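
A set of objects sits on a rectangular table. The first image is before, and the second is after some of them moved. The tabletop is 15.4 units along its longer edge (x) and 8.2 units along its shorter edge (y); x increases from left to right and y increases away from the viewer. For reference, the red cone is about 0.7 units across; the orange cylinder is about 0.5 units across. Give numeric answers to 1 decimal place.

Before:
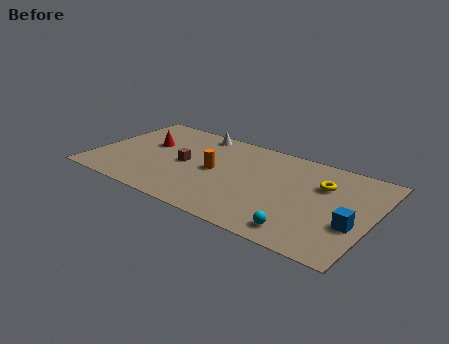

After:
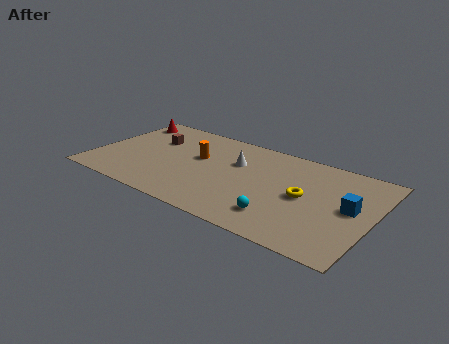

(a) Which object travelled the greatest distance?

the white cone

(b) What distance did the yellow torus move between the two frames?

1.7

From (12.5, 5.6) to (11.7, 4.1), the yellow torus covered √(0.8² + 1.5²) ≈ 1.7 units.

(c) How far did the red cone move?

2.5

From (2.7, 5.0) to (1.0, 6.8), the red cone covered √(1.7² + 1.8²) ≈ 2.5 units.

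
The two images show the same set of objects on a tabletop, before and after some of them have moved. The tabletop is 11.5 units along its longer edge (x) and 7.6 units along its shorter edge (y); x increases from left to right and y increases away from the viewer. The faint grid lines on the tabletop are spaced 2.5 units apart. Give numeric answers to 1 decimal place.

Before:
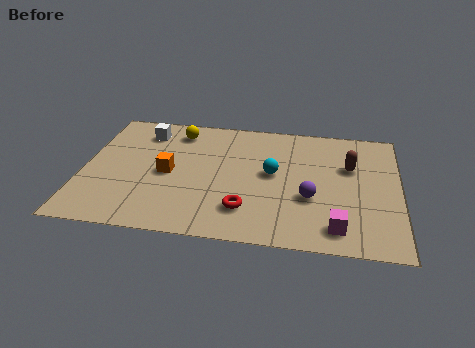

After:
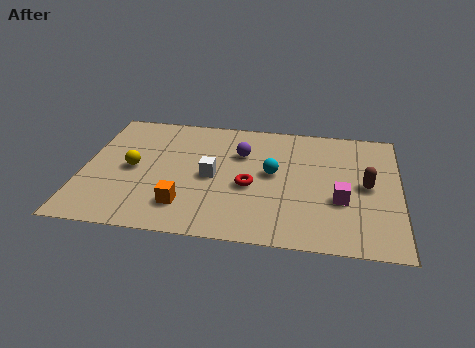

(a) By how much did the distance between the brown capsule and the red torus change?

-0.6

They were about 4.8 units apart before and 4.2 after — 0.6 units closer together.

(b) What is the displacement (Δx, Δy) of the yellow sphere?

(-1.5, -2.6)

From the two frames, the yellow sphere sits at roughly (3.3, 6.3) before and (1.8, 3.7) after.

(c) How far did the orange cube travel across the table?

2.0

The orange cube moved from about (3.1, 3.6) to (3.8, 1.7), a distance of √(0.7² + 1.9²) ≈ 2.0.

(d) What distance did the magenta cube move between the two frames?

1.6

The magenta cube was near (9.3, 1.2) before and (9.4, 2.8) after, so it travelled √(0.1² + 1.6²) ≈ 1.6 units.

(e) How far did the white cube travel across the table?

3.6

The white cube was near (2.1, 6.1) before and (4.7, 3.6) after, so it travelled √(2.6² + 2.5²) ≈ 3.6 units.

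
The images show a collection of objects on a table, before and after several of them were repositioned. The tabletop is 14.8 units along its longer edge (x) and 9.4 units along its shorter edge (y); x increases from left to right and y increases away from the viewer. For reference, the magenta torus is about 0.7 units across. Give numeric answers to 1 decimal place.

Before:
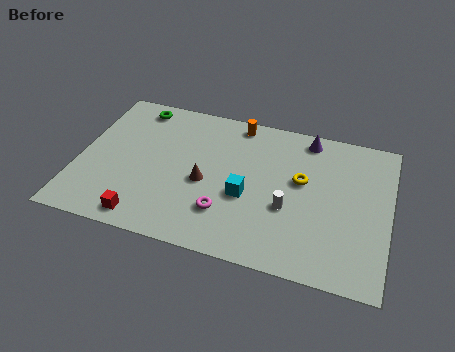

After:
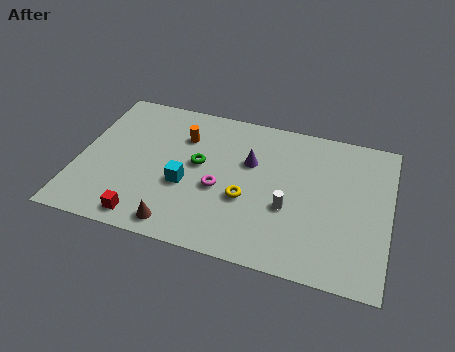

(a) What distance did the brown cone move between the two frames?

3.2

From (6.1, 4.1) to (5.1, 1.1), the brown cone covered √(1.0² + 3.0²) ≈ 3.2 units.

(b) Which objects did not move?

the red cube and the white cylinder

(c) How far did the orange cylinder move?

3.0

The orange cylinder was near (7.3, 8.4) before and (4.8, 6.8) after, so it travelled √(2.5² + 1.6²) ≈ 3.0 units.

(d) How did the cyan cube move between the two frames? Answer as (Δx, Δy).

(-2.9, -0.1)

The cyan cube was at about (8.1, 3.8) and moved to about (5.2, 3.7).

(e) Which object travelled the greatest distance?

the green torus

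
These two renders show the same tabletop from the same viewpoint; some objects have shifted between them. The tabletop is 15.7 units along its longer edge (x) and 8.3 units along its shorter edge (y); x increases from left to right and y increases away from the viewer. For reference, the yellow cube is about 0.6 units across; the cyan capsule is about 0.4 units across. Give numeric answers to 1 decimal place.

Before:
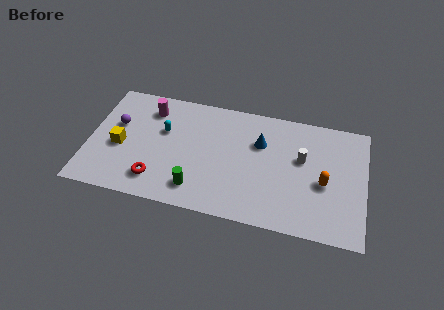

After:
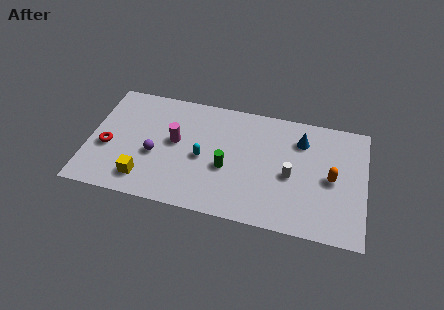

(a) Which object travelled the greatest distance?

the red torus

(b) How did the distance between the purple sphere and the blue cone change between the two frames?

+0.5

They were about 8.2 units apart before and 8.7 after — 0.5 units further apart.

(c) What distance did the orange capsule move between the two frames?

0.6

From (13.4, 3.6) to (13.8, 4.0), the orange capsule covered √(0.4² + 0.4²) ≈ 0.6 units.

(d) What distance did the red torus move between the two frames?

3.4

The red torus was near (4.0, 1.7) before and (1.1, 3.4) after, so it travelled √(2.9² + 1.7²) ≈ 3.4 units.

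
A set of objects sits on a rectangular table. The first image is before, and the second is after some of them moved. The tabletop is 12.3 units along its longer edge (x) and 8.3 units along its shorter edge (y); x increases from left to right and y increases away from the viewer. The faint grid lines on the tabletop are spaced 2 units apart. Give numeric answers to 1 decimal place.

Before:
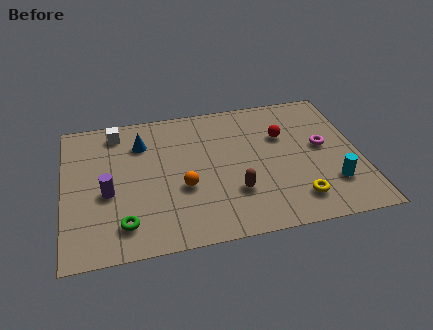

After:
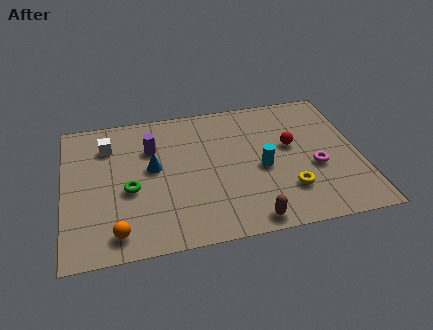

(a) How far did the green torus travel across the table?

1.9

The green torus was near (2.4, 1.6) before and (2.7, 3.5) after, so it travelled √(0.3² + 1.9²) ≈ 1.9 units.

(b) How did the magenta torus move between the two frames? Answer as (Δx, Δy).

(-0.4, -1.2)

The magenta torus was at about (10.8, 4.5) and moved to about (10.4, 3.3).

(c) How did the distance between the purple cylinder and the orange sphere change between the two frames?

+1.8

The distance was about 3.1 in the first image and 4.9 in the second, so they moved 1.8 units further apart.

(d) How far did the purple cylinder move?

3.0

The purple cylinder moved from about (1.8, 3.5) to (3.7, 5.8), a distance of √(1.9² + 2.3²) ≈ 3.0.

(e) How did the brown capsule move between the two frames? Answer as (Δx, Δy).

(0.5, -1.7)

From the two frames, the brown capsule sits at roughly (7.0, 2.5) before and (7.5, 0.8) after.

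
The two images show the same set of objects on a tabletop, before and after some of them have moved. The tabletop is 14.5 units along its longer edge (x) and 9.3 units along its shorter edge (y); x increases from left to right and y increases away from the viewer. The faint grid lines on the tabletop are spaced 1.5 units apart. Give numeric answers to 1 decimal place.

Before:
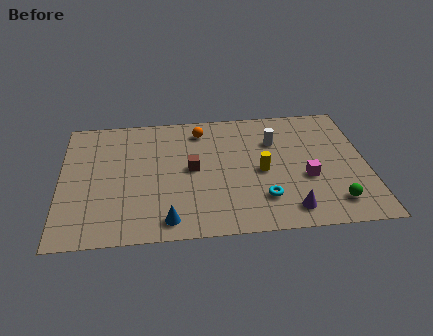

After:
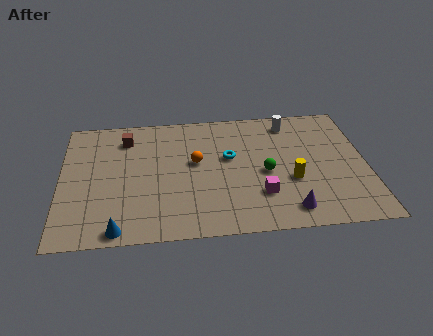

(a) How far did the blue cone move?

2.3

From (5.0, 1.2) to (2.7, 0.8), the blue cone covered √(2.3² + 0.4²) ≈ 2.3 units.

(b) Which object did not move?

the purple cone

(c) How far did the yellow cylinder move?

1.6

From (9.5, 4.3) to (10.9, 3.5), the yellow cylinder covered √(1.4² + 0.8²) ≈ 1.6 units.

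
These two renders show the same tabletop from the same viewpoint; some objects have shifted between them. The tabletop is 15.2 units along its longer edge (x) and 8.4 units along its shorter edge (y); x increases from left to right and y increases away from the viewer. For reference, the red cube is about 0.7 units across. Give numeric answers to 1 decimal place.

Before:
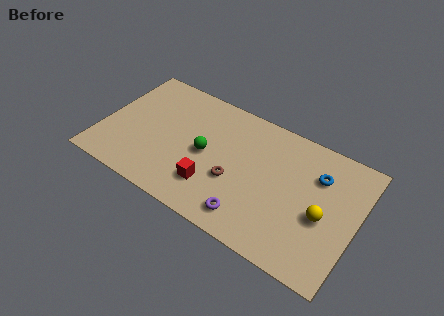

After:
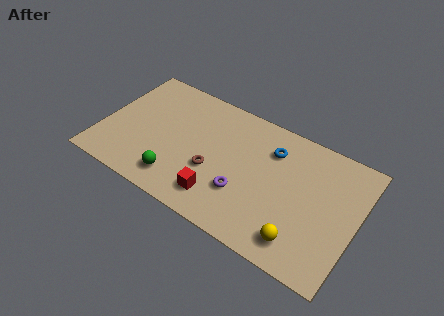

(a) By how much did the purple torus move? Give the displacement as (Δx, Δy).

(-0.6, 1.3)

The purple torus was at about (9.3, 1.4) and moved to about (8.7, 2.7).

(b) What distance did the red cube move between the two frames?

0.7

The red cube moved from about (6.9, 2.2) to (7.4, 1.7), a distance of √(0.5² + 0.5²) ≈ 0.7.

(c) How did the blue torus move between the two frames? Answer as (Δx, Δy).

(-2.8, 0.3)

From the two frames, the blue torus sits at roughly (12.7, 6.0) before and (9.9, 6.3) after.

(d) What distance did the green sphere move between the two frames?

2.8

The green sphere was near (6.2, 4.1) before and (4.9, 1.6) after, so it travelled √(1.3² + 2.5²) ≈ 2.8 units.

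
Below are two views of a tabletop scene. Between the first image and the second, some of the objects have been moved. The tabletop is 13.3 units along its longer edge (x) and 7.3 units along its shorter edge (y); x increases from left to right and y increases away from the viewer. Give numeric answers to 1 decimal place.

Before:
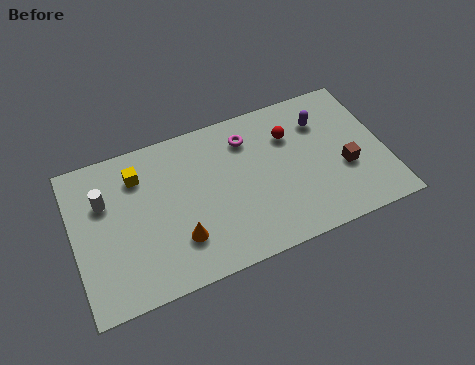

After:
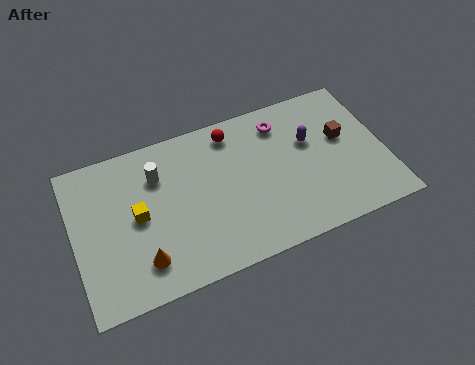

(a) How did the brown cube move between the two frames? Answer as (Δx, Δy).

(0.1, 1.5)

From the two frames, the brown cube sits at roughly (11.5, 2.8) before and (11.6, 4.3) after.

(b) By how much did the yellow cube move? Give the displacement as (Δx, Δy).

(-0.2, -1.9)

From the two frames, the yellow cube sits at roughly (2.9, 5.6) before and (2.7, 3.7) after.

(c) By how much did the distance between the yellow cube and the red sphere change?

-1.5

The distance was about 6.5 in the first image and 5.0 in the second, so they moved 1.5 units closer together.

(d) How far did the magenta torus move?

1.5

From (7.6, 5.7) to (9.1, 5.9), the magenta torus covered √(1.5² + 0.2²) ≈ 1.5 units.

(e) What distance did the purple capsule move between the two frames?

1.0

The purple capsule moved from about (10.8, 5.4) to (10.2, 4.6), a distance of √(0.6² + 0.8²) ≈ 1.0.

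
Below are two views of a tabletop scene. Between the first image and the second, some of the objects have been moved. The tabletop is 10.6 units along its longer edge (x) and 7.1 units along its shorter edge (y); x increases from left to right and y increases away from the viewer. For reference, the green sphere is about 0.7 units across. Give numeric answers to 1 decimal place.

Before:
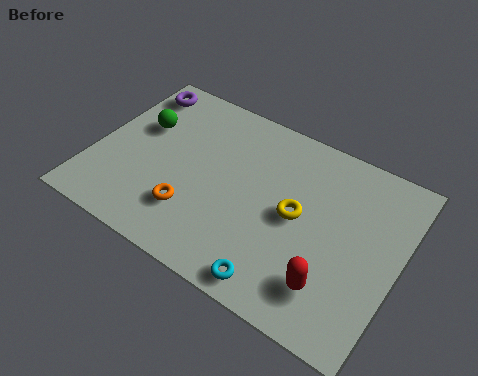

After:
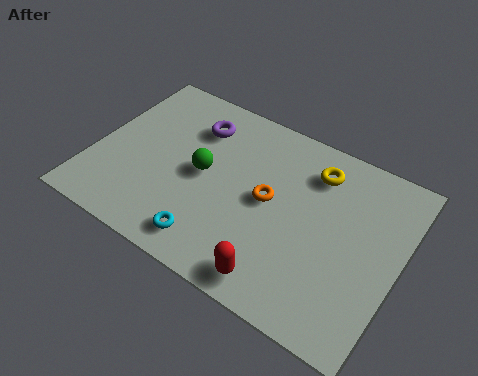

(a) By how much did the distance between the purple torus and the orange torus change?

-1.6

Before: roughly 5.0 units apart; after: 3.4. That's 1.6 units closer together.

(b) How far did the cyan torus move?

2.4

The cyan torus moved from about (6.9, 0.8) to (4.5, 1.1), a distance of √(2.4² + 0.3²) ≈ 2.4.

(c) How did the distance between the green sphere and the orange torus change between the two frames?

-1.2

The distance was about 3.5 in the first image and 2.3 in the second, so they moved 1.2 units closer together.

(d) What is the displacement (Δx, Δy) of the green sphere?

(2.4, -0.9)

The green sphere started near (1.4, 4.5) and ended near (3.8, 3.6).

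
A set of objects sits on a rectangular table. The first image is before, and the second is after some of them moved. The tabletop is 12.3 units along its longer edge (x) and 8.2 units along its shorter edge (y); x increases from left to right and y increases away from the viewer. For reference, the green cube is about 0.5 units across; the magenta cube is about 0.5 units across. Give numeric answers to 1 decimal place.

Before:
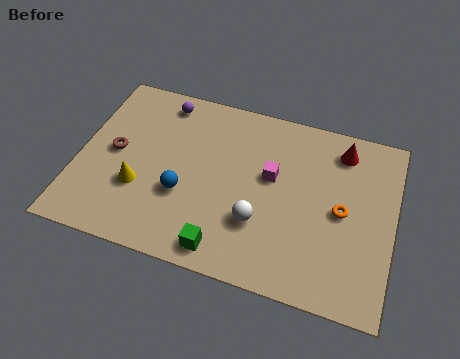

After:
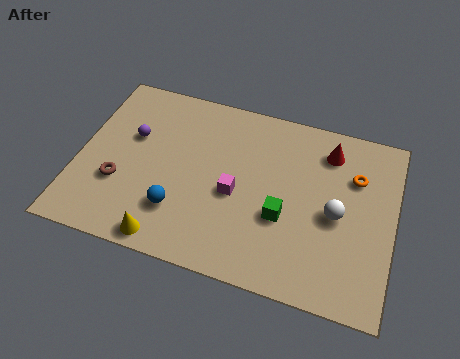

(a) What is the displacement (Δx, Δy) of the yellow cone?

(1.3, -2.0)

The yellow cone was at about (2.5, 2.8) and moved to about (3.8, 0.8).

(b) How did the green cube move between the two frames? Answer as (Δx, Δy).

(2.1, 2.1)

The green cube was at about (6.0, 1.0) and moved to about (8.1, 3.1).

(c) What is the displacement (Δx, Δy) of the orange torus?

(0.4, 1.7)

From the two frames, the orange torus sits at roughly (10.3, 4.0) before and (10.7, 5.7) after.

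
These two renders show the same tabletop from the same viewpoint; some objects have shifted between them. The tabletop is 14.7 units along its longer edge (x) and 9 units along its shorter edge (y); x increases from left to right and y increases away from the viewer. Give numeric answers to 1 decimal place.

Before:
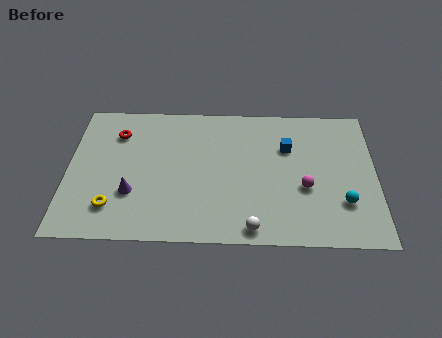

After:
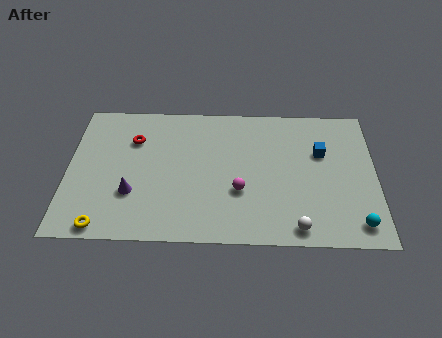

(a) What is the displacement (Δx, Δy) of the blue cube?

(1.6, -0.3)

From the two frames, the blue cube sits at roughly (10.5, 6.1) before and (12.1, 5.8) after.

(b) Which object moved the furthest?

the magenta sphere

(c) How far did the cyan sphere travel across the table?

1.4

The cyan sphere moved from about (13.1, 2.6) to (13.7, 1.3), a distance of √(0.6² + 1.3²) ≈ 1.4.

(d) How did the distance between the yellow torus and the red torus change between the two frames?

+0.9

The distance was about 4.8 in the first image and 5.7 in the second, so they moved 0.9 units further apart.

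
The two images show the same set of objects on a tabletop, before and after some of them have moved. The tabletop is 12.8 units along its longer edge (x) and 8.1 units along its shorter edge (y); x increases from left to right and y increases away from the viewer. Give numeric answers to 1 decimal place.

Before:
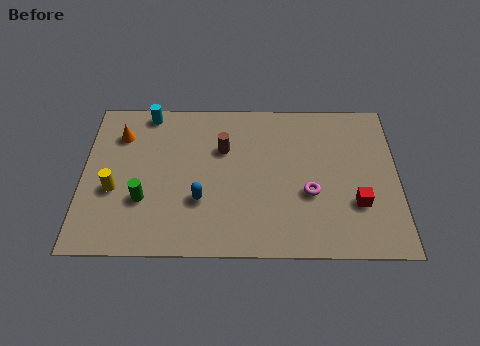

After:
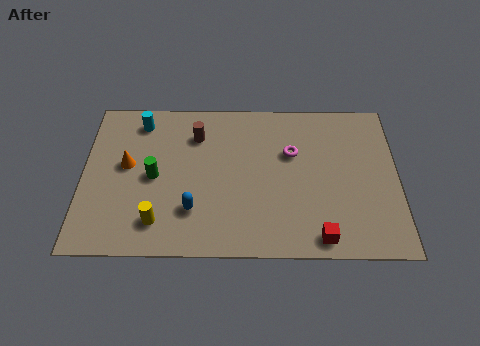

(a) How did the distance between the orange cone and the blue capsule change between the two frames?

-1.2

They were about 4.7 units apart before and 3.5 after — 1.2 units closer together.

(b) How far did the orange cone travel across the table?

1.6

The orange cone moved from about (1.5, 6.1) to (1.8, 4.5), a distance of √(0.3² + 1.6²) ≈ 1.6.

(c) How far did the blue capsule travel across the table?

0.6

The blue capsule moved from about (4.8, 2.7) to (4.5, 2.2), a distance of √(0.3² + 0.5²) ≈ 0.6.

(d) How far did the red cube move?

2.3

The red cube moved from about (11.1, 2.6) to (9.6, 0.9), a distance of √(1.5² + 1.7²) ≈ 2.3.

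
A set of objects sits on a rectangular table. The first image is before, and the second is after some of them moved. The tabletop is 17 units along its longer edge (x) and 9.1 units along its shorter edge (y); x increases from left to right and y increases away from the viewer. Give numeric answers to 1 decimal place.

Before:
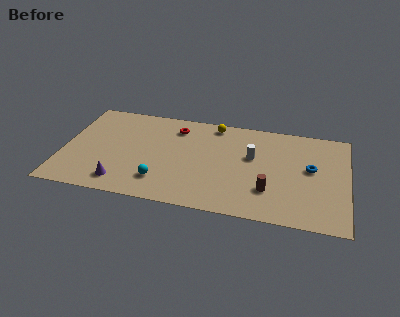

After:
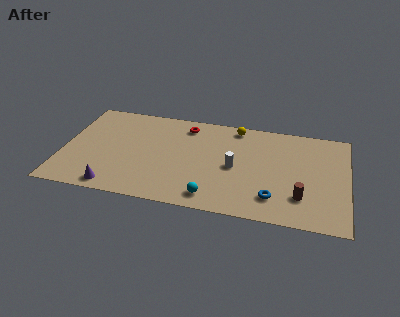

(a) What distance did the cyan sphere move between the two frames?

3.2

From (6.0, 2.1) to (9.1, 1.3), the cyan sphere covered √(3.1² + 0.8²) ≈ 3.2 units.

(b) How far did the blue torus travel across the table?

3.7

The blue torus moved from about (14.8, 5.1) to (12.7, 2.0), a distance of √(2.1² + 3.1²) ≈ 3.7.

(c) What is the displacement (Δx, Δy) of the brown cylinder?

(1.9, -0.2)

From the two frames, the brown cylinder sits at roughly (12.4, 2.6) before and (14.3, 2.4) after.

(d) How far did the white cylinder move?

1.6

The white cylinder moved from about (11.3, 5.5) to (10.3, 4.3), a distance of √(1.0² + 1.2²) ≈ 1.6.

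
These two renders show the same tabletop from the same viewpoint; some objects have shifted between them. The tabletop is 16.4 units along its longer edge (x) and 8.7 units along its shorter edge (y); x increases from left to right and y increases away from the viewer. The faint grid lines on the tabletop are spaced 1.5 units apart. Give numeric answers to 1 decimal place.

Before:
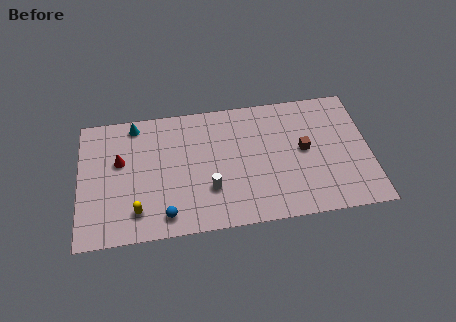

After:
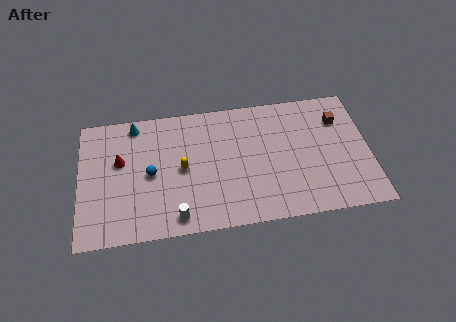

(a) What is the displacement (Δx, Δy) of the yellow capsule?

(2.6, 2.5)

The yellow capsule was at about (3.2, 1.8) and moved to about (5.8, 4.3).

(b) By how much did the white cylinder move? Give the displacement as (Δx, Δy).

(-1.9, -1.6)

From the two frames, the white cylinder sits at roughly (7.3, 2.7) before and (5.4, 1.1) after.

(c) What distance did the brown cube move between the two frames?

2.8

From (12.7, 4.6) to (14.8, 6.4), the brown cube covered √(2.1² + 1.8²) ≈ 2.8 units.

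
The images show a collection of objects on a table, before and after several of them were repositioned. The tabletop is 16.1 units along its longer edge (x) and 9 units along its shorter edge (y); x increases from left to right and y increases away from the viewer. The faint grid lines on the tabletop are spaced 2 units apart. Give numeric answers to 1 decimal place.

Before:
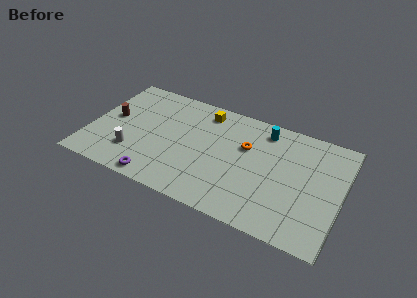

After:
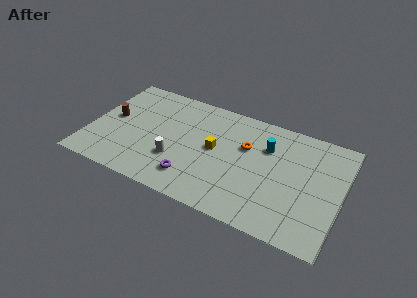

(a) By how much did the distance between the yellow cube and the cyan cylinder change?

-0.4

Before: roughly 3.9 units apart; after: 3.5. That's 0.4 units closer together.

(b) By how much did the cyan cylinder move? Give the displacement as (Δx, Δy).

(0.3, -1.3)

The cyan cylinder was at about (10.9, 7.6) and moved to about (11.2, 6.3).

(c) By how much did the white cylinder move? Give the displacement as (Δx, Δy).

(2.7, 0.5)

The white cylinder was at about (3.0, 2.4) and moved to about (5.7, 2.9).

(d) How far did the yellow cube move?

3.0

From (7.0, 7.6) to (8.0, 4.8), the yellow cube covered √(1.0² + 2.8²) ≈ 3.0 units.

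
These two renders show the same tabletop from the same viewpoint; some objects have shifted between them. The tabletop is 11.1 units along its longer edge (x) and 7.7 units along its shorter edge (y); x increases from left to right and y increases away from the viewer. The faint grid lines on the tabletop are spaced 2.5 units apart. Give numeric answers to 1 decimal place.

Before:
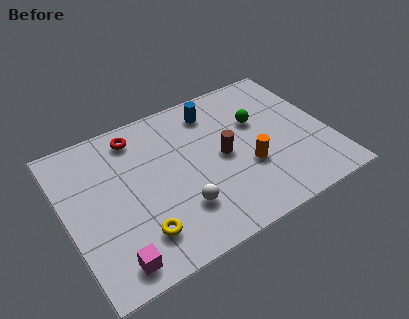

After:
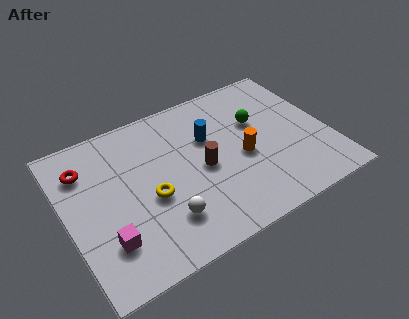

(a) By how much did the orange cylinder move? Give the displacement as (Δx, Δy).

(-0.1, 0.6)

The orange cylinder started near (7.5, 2.8) and ended near (7.4, 3.4).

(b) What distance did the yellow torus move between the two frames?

1.7

The yellow torus moved from about (2.7, 1.7) to (3.4, 3.2), a distance of √(0.7² + 1.5²) ≈ 1.7.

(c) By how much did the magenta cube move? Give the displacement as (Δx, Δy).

(-0.1, 1.0)

The magenta cube started near (1.5, 1.0) and ended near (1.4, 2.0).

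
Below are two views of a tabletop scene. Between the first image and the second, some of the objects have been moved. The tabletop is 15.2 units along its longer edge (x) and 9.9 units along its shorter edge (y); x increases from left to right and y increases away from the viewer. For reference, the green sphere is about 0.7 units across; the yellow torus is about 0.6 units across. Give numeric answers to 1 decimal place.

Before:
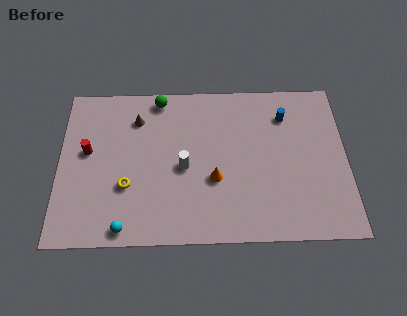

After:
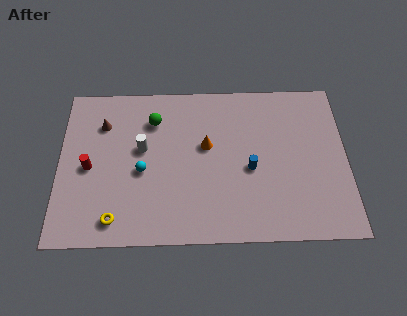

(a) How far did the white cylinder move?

2.5

The white cylinder was near (6.6, 4.5) before and (4.4, 5.7) after, so it travelled √(2.2² + 1.2²) ≈ 2.5 units.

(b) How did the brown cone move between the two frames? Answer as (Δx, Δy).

(-1.8, -0.3)

The brown cone started near (4.1, 7.6) and ended near (2.3, 7.3).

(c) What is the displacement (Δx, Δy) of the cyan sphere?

(0.9, 3.4)

From the two frames, the cyan sphere sits at roughly (3.5, 0.9) before and (4.4, 4.3) after.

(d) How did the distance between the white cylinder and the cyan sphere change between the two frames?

-3.4

Before: roughly 4.8 units apart; after: 1.4. That's 3.4 units closer together.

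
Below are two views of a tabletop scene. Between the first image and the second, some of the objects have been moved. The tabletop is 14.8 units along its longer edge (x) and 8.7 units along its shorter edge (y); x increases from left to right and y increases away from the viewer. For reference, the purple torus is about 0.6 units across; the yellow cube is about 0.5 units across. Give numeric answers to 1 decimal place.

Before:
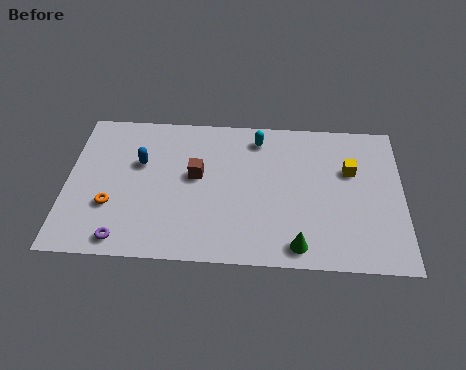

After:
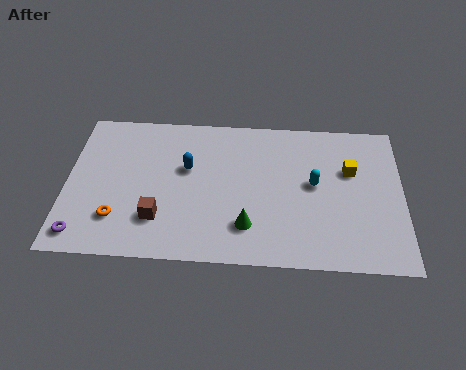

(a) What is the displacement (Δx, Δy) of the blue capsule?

(2.1, -0.2)

The blue capsule started near (3.2, 5.5) and ended near (5.3, 5.3).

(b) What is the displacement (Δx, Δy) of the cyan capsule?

(2.5, -2.6)

The cyan capsule started near (8.4, 7.3) and ended near (10.9, 4.7).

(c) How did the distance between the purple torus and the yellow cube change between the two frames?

+1.6

They were about 10.9 units apart before and 12.5 after — 1.6 units further apart.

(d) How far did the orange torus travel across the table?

0.8

From (2.0, 2.9) to (2.3, 2.2), the orange torus covered √(0.3² + 0.7²) ≈ 0.8 units.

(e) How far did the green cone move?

2.4

The green cone was near (10.2, 1.1) before and (8.0, 2.1) after, so it travelled √(2.2² + 1.0²) ≈ 2.4 units.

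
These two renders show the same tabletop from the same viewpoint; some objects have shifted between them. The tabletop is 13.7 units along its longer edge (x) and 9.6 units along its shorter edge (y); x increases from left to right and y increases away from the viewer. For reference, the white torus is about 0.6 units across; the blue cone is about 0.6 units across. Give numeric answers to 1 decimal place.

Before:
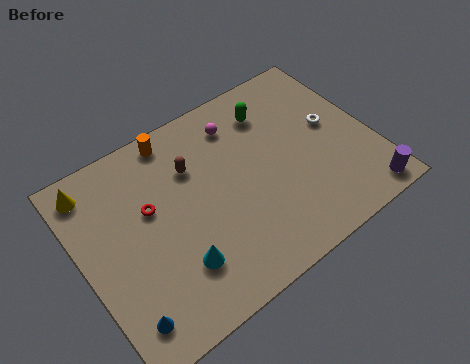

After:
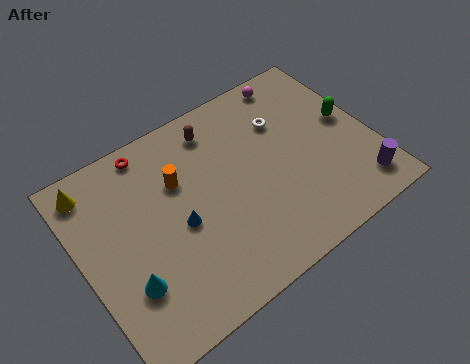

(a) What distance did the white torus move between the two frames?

2.5

The white torus moved from about (12.0, 5.3) to (9.9, 6.7), a distance of √(2.1² + 1.4²) ≈ 2.5.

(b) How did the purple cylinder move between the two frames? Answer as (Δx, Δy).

(-0.1, 0.6)

From the two frames, the purple cylinder sits at roughly (12.6, 1.0) before and (12.5, 1.6) after.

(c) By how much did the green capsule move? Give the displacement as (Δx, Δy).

(3.3, -2.3)

From the two frames, the green capsule sits at roughly (9.5, 7.5) before and (12.8, 5.2) after.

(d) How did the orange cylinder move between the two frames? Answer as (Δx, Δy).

(-0.2, -2.2)

The orange cylinder was at about (5.0, 8.6) and moved to about (4.8, 6.4).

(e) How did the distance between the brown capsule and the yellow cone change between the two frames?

+1.2

They were about 4.7 units apart before and 5.9 after — 1.2 units further apart.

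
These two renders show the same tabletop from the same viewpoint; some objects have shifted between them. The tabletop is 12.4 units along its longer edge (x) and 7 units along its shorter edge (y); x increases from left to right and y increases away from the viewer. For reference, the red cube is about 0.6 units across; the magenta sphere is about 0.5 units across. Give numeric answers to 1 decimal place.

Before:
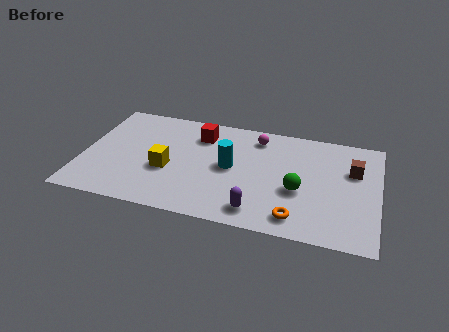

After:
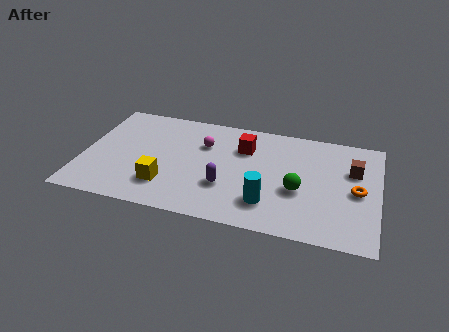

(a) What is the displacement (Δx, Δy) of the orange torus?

(2.4, 2.2)

From the two frames, the orange torus sits at roughly (9.1, 1.1) before and (11.5, 3.3) after.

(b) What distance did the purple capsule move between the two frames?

1.8

The purple capsule moved from about (7.5, 1.1) to (6.1, 2.3), a distance of √(1.4² + 1.2²) ≈ 1.8.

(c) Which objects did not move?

the green sphere and the brown cube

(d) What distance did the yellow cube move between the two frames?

1.0

From (3.6, 2.8) to (3.6, 1.8), the yellow cube covered √(0.0² + 1.0²) ≈ 1.0 units.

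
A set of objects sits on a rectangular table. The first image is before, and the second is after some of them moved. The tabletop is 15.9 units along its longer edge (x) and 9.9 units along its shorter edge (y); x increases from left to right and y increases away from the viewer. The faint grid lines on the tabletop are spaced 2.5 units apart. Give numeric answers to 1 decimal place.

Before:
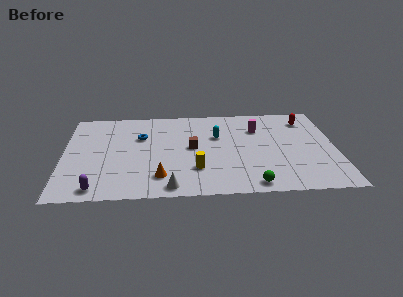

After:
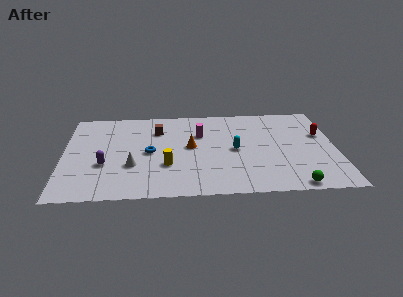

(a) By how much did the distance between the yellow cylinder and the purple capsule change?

-2.3

They were about 5.9 units apart before and 3.6 after — 2.3 units closer together.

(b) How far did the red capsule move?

2.0

The red capsule moved from about (14.3, 8.0) to (15.1, 6.2), a distance of √(0.8² + 1.8²) ≈ 2.0.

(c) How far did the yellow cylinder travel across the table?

1.8

The yellow cylinder moved from about (7.7, 2.8) to (6.0, 3.3), a distance of √(1.7² + 0.5²) ≈ 1.8.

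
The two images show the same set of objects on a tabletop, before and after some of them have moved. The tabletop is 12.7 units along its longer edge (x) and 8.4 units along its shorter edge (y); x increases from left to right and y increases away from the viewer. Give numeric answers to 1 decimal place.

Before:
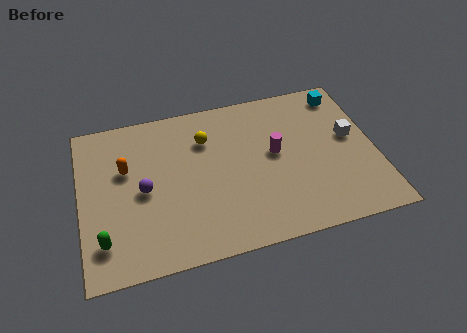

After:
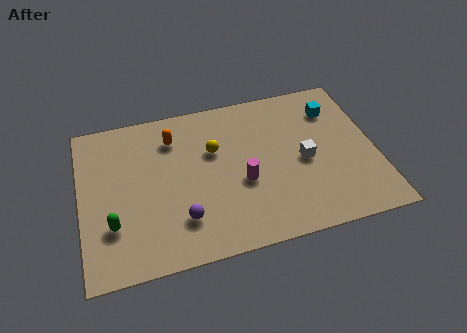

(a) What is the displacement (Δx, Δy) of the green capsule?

(0.4, 0.7)

The green capsule was at about (0.9, 1.8) and moved to about (1.3, 2.5).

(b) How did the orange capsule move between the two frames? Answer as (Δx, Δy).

(2.1, 1.2)

The orange capsule started near (2.0, 5.3) and ended near (4.1, 6.5).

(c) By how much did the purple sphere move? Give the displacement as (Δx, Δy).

(1.5, -1.9)

The purple sphere started near (2.7, 4.0) and ended near (4.2, 2.1).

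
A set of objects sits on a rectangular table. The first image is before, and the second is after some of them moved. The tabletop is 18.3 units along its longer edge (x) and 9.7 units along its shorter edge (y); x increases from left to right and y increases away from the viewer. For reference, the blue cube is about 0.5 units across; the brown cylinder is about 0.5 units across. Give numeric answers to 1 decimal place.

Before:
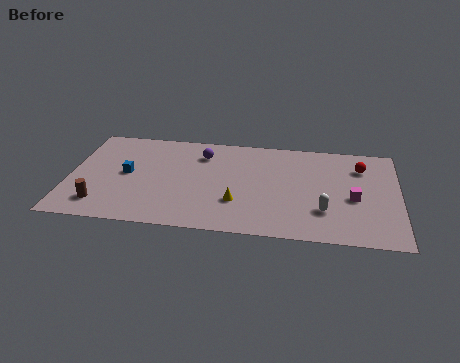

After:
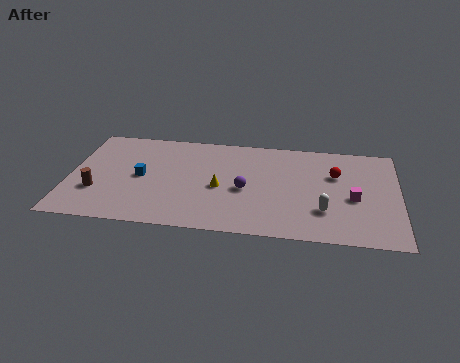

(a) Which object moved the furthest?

the purple sphere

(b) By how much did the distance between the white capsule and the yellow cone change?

+1.2

Before: roughly 4.8 units apart; after: 6.0. That's 1.2 units further apart.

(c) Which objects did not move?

the magenta cube and the white capsule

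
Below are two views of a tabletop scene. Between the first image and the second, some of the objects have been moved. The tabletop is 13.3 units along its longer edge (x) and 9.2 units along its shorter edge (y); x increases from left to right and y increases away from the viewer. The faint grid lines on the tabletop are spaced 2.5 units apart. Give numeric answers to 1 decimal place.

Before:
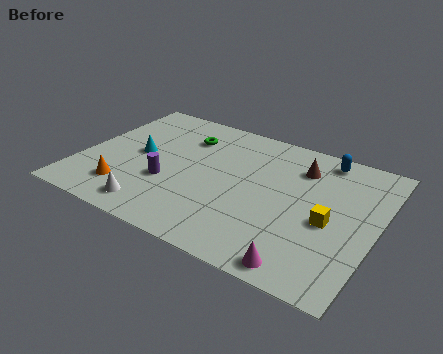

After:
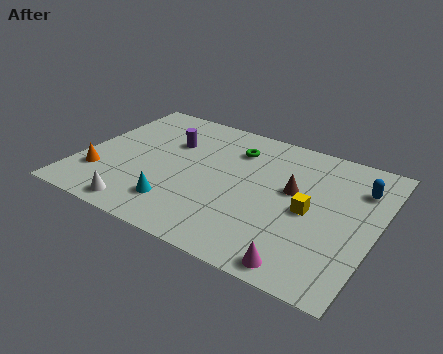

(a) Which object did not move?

the magenta cone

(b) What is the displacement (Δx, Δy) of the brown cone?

(-0.1, -1.7)

The brown cone started near (9.6, 7.0) and ended near (9.5, 5.3).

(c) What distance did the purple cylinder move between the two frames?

2.9

The purple cylinder was near (4.1, 3.3) before and (3.7, 6.2) after, so it travelled √(0.4² + 2.9²) ≈ 2.9 units.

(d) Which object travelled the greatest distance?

the cyan cone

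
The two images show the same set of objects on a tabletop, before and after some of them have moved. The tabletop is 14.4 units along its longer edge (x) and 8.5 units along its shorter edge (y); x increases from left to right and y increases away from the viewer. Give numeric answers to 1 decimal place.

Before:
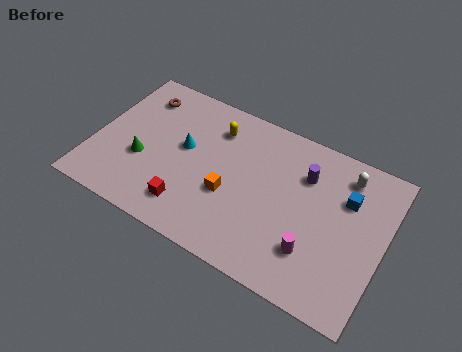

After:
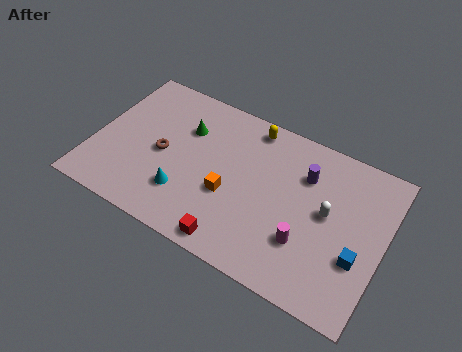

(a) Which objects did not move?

the purple cylinder and the orange cube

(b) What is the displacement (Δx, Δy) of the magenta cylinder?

(-0.4, 0.3)

From the two frames, the magenta cylinder sits at roughly (11.2, 2.3) before and (10.8, 2.6) after.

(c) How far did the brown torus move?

3.2

The brown torus was near (1.8, 6.8) before and (3.4, 4.0) after, so it travelled √(1.6² + 2.8²) ≈ 3.2 units.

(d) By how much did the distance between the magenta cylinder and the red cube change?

-2.4

They were about 6.1 units apart before and 3.7 after — 2.4 units closer together.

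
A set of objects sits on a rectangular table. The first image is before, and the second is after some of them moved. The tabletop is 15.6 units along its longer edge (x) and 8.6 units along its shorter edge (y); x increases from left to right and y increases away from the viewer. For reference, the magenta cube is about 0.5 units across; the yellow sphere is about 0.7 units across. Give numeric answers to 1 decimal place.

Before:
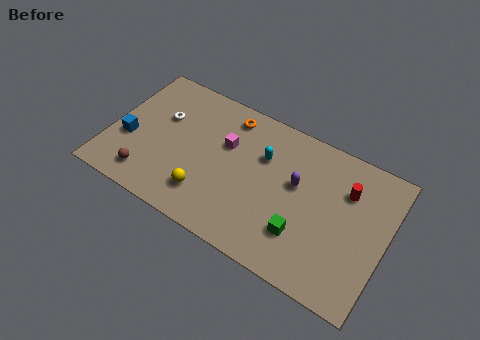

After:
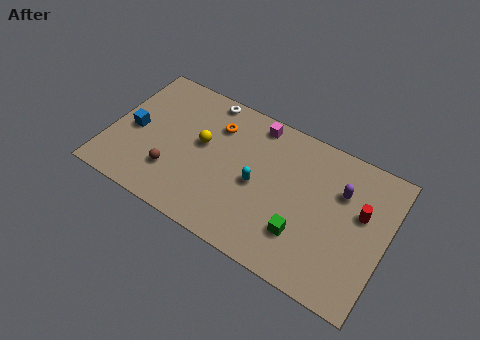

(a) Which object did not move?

the green cube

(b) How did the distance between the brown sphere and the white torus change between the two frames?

+1.5

They were about 4.0 units apart before and 5.5 after — 1.5 units further apart.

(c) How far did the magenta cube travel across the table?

2.5

The magenta cube moved from about (6.4, 5.5) to (7.8, 7.6), a distance of √(1.4² + 2.1²) ≈ 2.5.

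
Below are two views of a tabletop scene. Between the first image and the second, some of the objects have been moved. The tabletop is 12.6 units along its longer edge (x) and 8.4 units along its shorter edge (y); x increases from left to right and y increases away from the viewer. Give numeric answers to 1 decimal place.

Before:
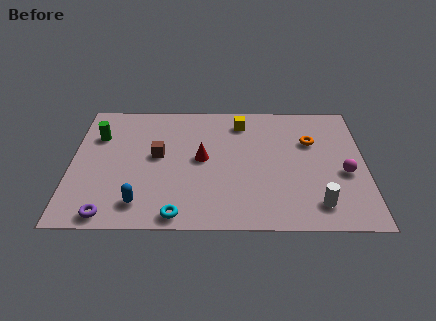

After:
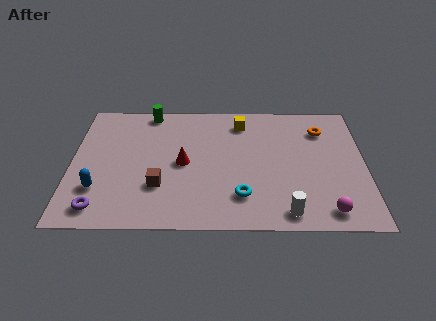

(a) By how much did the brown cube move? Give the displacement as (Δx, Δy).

(0.1, -2.0)

From the two frames, the brown cube sits at roughly (3.7, 4.6) before and (3.8, 2.6) after.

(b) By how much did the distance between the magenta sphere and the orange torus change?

+2.8

They were about 2.5 units apart before and 5.3 after — 2.8 units further apart.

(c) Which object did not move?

the yellow cube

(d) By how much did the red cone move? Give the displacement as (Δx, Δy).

(-0.8, -0.3)

From the two frames, the red cone sits at roughly (5.6, 4.4) before and (4.8, 4.1) after.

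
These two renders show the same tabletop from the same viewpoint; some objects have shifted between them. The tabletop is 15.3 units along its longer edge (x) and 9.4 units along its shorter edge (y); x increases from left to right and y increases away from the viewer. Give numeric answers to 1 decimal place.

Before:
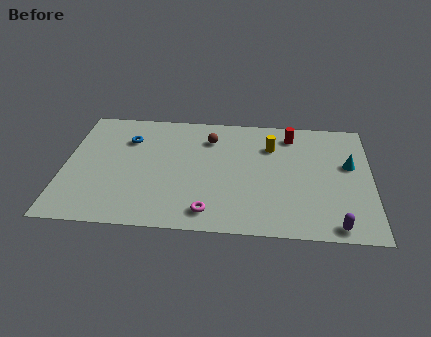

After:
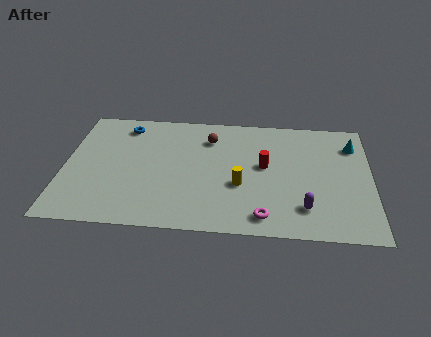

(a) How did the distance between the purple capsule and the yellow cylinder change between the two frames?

-3.2

The distance was about 6.7 in the first image and 3.5 in the second, so they moved 3.2 units closer together.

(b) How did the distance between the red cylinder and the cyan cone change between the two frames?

+1.2

The distance was about 3.6 in the first image and 4.8 in the second, so they moved 1.2 units further apart.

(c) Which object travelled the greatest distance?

the yellow cylinder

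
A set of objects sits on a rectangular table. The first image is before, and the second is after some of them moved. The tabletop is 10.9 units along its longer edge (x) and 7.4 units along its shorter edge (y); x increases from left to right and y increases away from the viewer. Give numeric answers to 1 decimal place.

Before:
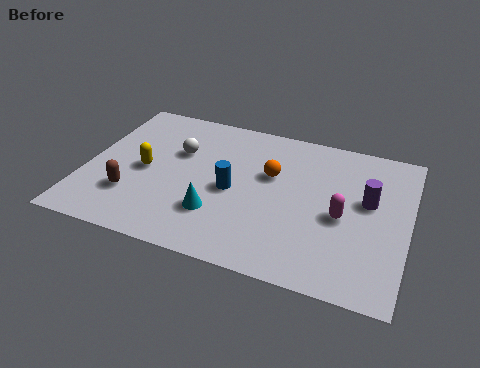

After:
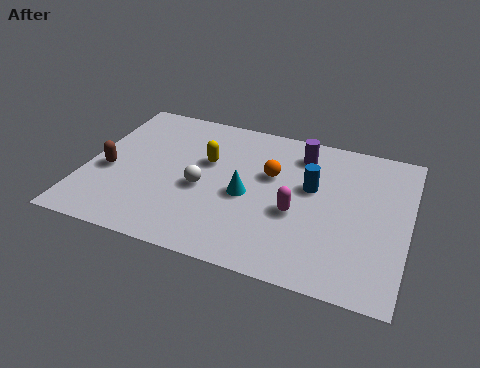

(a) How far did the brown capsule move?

1.3

The brown capsule moved from about (1.7, 2.1) to (0.8, 3.1), a distance of √(0.9² + 1.0²) ≈ 1.3.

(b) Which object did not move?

the orange sphere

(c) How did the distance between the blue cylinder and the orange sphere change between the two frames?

-0.3

They were about 1.7 units apart before and 1.4 after — 0.3 units closer together.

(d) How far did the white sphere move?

1.9

The white sphere was near (3.0, 4.8) before and (4.0, 3.2) after, so it travelled √(1.0² + 1.6²) ≈ 1.9 units.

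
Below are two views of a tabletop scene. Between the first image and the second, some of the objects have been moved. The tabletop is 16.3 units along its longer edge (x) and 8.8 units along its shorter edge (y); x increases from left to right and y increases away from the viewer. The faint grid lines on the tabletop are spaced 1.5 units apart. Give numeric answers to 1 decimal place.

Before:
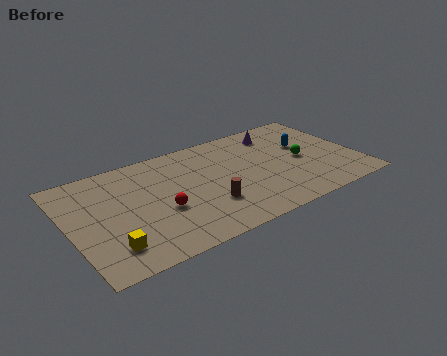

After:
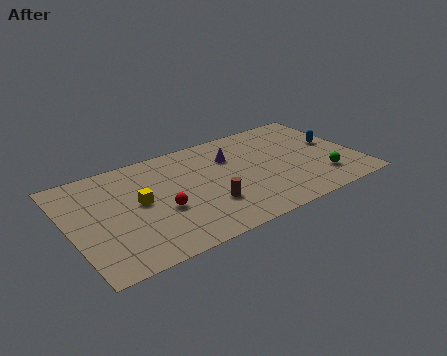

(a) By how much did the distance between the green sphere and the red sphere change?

+0.9

The distance was about 8.2 in the first image and 9.1 in the second, so they moved 0.9 units further apart.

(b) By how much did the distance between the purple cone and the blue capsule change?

+3.7

They were about 2.2 units apart before and 5.9 after — 3.7 units further apart.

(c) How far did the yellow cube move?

3.4

The yellow cube moved from about (1.9, 1.9) to (3.9, 4.7), a distance of √(2.0² + 2.8²) ≈ 3.4.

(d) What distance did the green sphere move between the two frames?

2.2

The green sphere was near (13.2, 4.2) before and (14.0, 2.1) after, so it travelled √(0.8² + 2.1²) ≈ 2.2 units.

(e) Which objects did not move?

the red sphere and the brown cylinder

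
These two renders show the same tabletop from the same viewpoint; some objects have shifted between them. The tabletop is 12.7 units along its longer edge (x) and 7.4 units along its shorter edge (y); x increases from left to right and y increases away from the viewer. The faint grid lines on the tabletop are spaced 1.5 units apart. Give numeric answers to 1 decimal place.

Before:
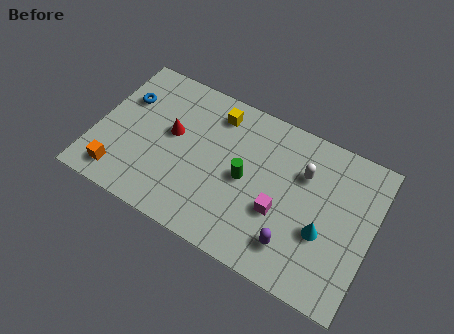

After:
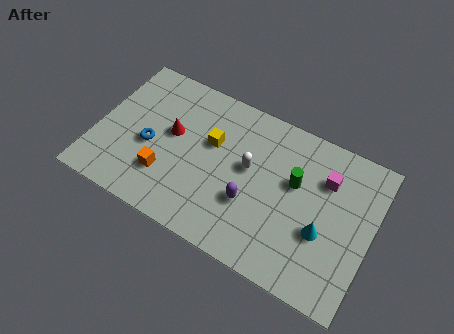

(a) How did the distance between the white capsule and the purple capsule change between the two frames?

-1.9

The distance was about 3.5 in the first image and 1.6 in the second, so they moved 1.9 units closer together.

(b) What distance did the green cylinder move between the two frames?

2.4

The green cylinder moved from about (6.9, 3.6) to (9.1, 4.5), a distance of √(2.2² + 0.9²) ≈ 2.4.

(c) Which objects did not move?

the cyan cone and the red cone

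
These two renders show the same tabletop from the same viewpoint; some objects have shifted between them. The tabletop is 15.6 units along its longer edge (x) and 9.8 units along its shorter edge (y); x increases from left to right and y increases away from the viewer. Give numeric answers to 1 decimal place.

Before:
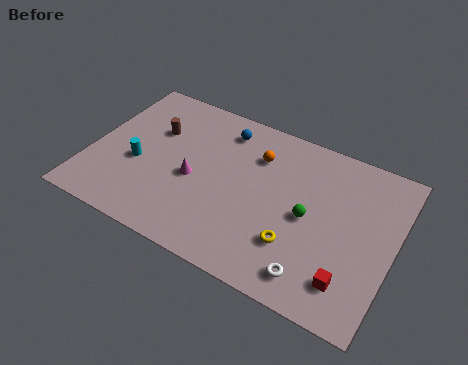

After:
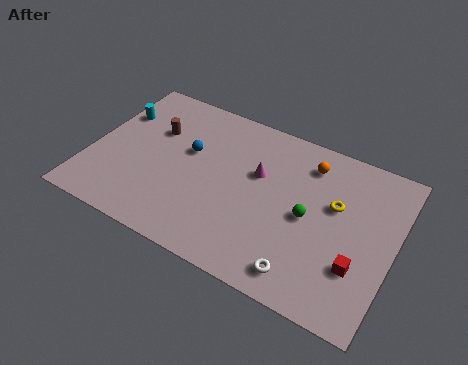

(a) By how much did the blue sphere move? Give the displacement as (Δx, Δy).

(-1.5, -2.2)

From the two frames, the blue sphere sits at roughly (6.4, 8.1) before and (4.9, 5.9) after.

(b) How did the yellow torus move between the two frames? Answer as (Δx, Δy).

(1.6, 3.2)

From the two frames, the yellow torus sits at roughly (10.9, 2.8) before and (12.5, 6.0) after.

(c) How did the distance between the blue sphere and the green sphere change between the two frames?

+0.5

Before: roughly 6.0 units apart; after: 6.5. That's 0.5 units further apart.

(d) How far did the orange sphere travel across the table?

2.7

The orange sphere was near (8.3, 7.2) before and (10.9, 7.9) after, so it travelled √(2.6² + 0.7²) ≈ 2.7 units.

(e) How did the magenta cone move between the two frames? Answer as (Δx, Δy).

(3.1, 1.8)

The magenta cone was at about (5.4, 4.3) and moved to about (8.5, 6.1).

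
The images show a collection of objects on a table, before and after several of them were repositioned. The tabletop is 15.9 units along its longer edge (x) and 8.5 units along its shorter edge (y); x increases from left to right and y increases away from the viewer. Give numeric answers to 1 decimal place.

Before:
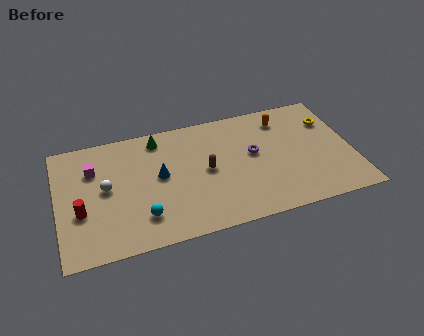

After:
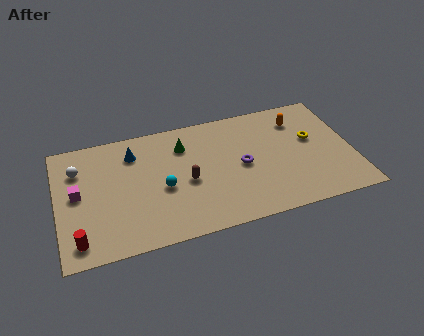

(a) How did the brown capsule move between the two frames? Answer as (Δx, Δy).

(-1.1, -0.5)

From the two frames, the brown capsule sits at roughly (8.0, 4.3) before and (6.9, 3.8) after.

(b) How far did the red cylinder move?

1.9

The red cylinder was near (1.2, 3.2) before and (1.0, 1.3) after, so it travelled √(0.2² + 1.9²) ≈ 1.9 units.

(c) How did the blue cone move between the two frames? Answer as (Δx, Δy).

(-1.3, 2.0)

The blue cone started near (5.5, 4.6) and ended near (4.2, 6.6).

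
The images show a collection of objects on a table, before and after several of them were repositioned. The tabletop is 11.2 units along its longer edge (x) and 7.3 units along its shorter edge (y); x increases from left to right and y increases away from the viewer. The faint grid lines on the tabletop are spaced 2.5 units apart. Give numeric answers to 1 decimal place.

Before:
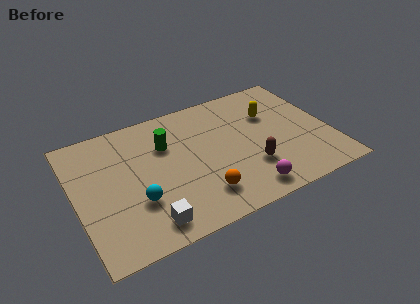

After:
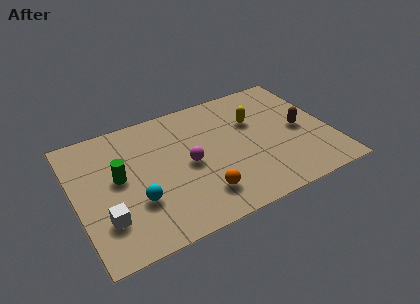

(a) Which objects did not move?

the orange sphere and the cyan sphere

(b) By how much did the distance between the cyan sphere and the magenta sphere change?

-2.2

Before: roughly 4.8 units apart; after: 2.6. That's 2.2 units closer together.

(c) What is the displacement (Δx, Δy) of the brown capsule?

(2.4, 1.3)

The brown capsule started near (7.5, 2.2) and ended near (9.9, 3.5).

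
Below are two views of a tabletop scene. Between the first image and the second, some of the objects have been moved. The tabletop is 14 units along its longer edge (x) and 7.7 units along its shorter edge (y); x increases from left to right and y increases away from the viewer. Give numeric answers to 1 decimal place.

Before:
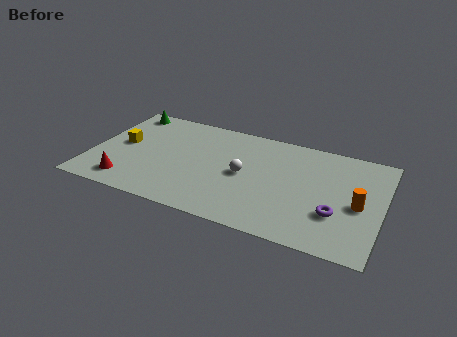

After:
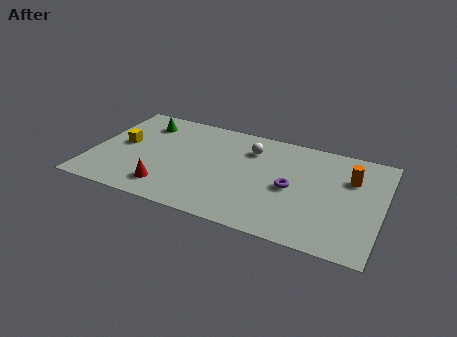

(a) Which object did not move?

the yellow cube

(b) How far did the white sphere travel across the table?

2.0

The white sphere was near (7.4, 3.8) before and (7.5, 5.8) after, so it travelled √(0.1² + 2.0²) ≈ 2.0 units.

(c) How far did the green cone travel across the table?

1.2

The green cone moved from about (1.2, 6.8) to (2.2, 6.1), a distance of √(1.0² + 0.7²) ≈ 1.2.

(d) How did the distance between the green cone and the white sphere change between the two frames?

-1.6

They were about 6.9 units apart before and 5.3 after — 1.6 units closer together.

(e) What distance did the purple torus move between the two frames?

2.5

From (11.9, 2.5) to (9.7, 3.6), the purple torus covered √(2.2² + 1.1²) ≈ 2.5 units.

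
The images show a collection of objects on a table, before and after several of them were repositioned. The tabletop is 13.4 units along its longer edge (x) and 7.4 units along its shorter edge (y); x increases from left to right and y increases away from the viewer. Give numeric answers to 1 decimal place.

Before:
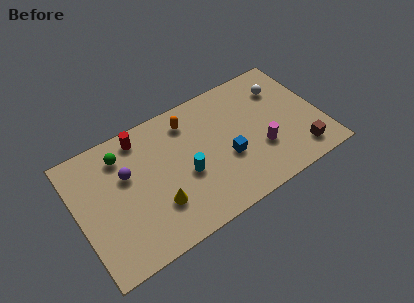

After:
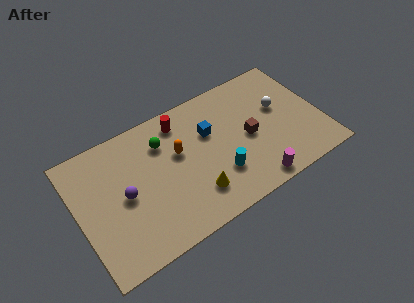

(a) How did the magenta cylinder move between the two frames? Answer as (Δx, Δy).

(-0.7, -1.7)

The magenta cylinder was at about (9.9, 2.5) and moved to about (9.2, 0.8).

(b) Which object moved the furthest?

the brown cube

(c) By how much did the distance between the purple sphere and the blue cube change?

-0.6

Before: roughly 5.6 units apart; after: 5.0. That's 0.6 units closer together.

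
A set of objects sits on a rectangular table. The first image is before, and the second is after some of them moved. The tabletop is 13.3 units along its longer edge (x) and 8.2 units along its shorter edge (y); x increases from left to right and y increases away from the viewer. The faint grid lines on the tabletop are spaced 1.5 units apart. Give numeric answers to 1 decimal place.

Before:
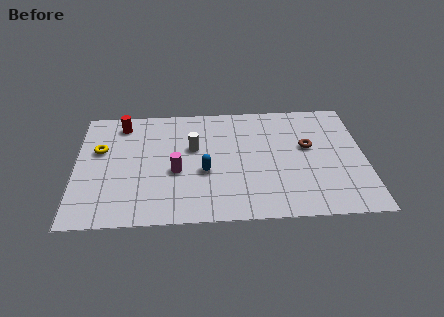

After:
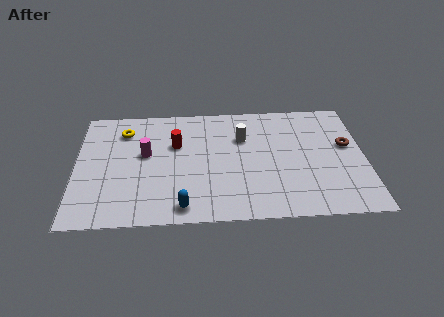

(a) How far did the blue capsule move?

2.5

The blue capsule moved from about (5.9, 3.3) to (4.9, 1.0), a distance of √(1.0² + 2.3²) ≈ 2.5.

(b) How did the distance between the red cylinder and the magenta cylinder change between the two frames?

-2.8

Before: roughly 4.3 units apart; after: 1.5. That's 2.8 units closer together.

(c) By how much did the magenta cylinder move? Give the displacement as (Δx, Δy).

(-1.4, 1.3)

From the two frames, the magenta cylinder sits at roughly (4.6, 3.4) before and (3.2, 4.7) after.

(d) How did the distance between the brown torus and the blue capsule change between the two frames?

+3.5

Before: roughly 5.0 units apart; after: 8.5. That's 3.5 units further apart.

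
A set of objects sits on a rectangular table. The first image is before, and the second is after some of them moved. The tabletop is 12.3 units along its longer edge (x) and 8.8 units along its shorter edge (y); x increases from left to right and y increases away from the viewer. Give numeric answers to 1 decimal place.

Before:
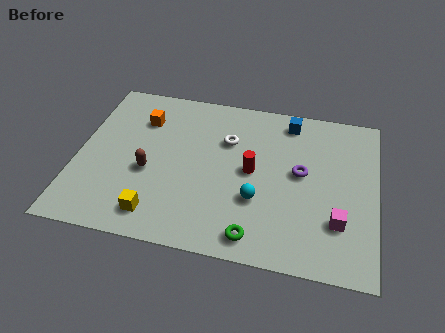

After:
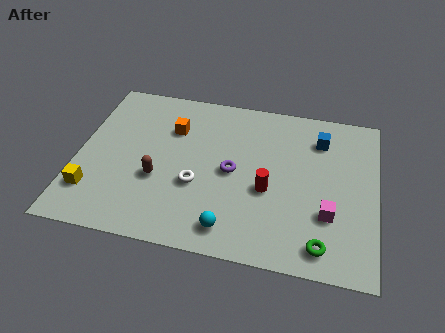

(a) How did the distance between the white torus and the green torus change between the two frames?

+0.5

Before: roughly 5.1 units apart; after: 5.6. That's 0.5 units further apart.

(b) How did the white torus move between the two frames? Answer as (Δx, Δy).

(-1.1, -2.7)

The white torus started near (6.1, 6.0) and ended near (5.0, 3.3).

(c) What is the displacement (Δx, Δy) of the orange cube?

(1.3, -0.3)

From the two frames, the orange cube sits at roughly (2.5, 6.5) before and (3.8, 6.2) after.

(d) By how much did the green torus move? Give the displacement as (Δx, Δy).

(2.7, 0.1)

The green torus was at about (7.5, 1.1) and moved to about (10.2, 1.2).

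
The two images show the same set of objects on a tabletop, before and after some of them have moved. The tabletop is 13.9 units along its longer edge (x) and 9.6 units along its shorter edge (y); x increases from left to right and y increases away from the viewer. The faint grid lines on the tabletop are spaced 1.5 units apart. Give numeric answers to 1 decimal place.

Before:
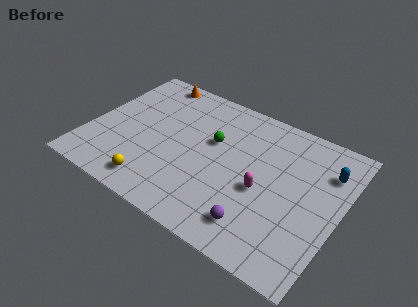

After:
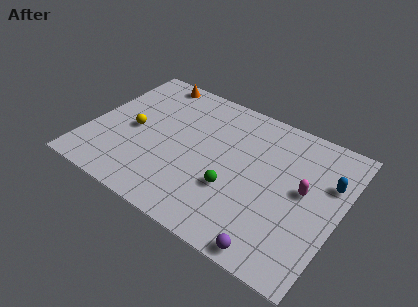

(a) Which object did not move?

the orange cone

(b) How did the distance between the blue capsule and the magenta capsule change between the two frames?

-2.6

The distance was about 4.3 in the first image and 1.7 in the second, so they moved 2.6 units closer together.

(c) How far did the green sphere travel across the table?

3.1

The green sphere moved from about (6.7, 5.9) to (8.3, 3.3), a distance of √(1.6² + 2.6²) ≈ 3.1.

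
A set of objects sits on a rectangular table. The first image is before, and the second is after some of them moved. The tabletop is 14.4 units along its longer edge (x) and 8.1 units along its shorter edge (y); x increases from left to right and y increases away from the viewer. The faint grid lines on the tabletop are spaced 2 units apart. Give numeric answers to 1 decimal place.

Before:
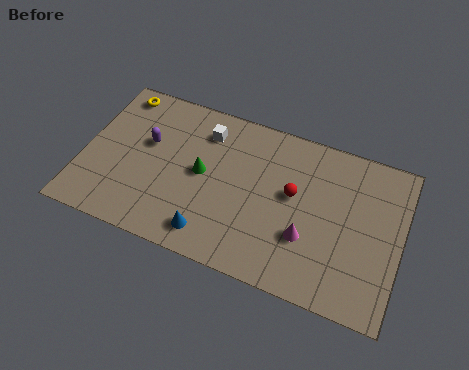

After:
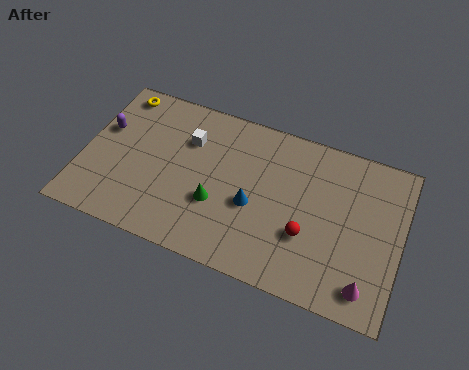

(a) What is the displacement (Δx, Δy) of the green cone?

(0.8, -1.3)

From the two frames, the green cone sits at roughly (5.4, 4.2) before and (6.2, 2.9) after.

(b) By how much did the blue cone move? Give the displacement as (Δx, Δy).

(1.7, 2.1)

The blue cone was at about (6.1, 1.3) and moved to about (7.8, 3.4).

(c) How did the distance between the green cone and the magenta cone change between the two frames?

+2.0

The distance was about 5.1 in the first image and 7.1 in the second, so they moved 2.0 units further apart.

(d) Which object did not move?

the yellow torus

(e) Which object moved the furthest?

the magenta cone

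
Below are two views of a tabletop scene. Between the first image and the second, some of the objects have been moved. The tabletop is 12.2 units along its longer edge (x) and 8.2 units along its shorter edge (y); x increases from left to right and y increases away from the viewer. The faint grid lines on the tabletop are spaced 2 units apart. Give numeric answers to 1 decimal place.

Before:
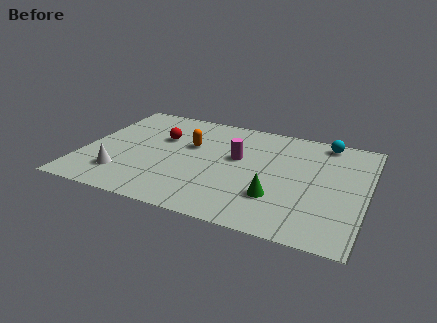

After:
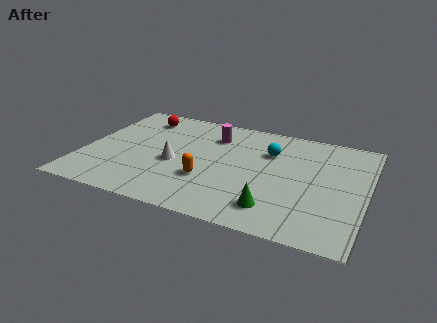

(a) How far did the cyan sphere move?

2.8

The cyan sphere was near (10.2, 7.3) before and (7.9, 5.7) after, so it travelled √(2.3² + 1.6²) ≈ 2.8 units.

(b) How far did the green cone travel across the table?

0.8

The green cone moved from about (8.5, 2.4) to (8.5, 1.6), a distance of √(0.0² + 0.8²) ≈ 0.8.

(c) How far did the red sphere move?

1.8

The red sphere was near (3.2, 5.3) before and (2.1, 6.7) after, so it travelled √(1.1² + 1.4²) ≈ 1.8 units.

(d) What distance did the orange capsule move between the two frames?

2.6

The orange capsule moved from about (4.5, 5.1) to (5.5, 2.7), a distance of √(1.0² + 2.4²) ≈ 2.6.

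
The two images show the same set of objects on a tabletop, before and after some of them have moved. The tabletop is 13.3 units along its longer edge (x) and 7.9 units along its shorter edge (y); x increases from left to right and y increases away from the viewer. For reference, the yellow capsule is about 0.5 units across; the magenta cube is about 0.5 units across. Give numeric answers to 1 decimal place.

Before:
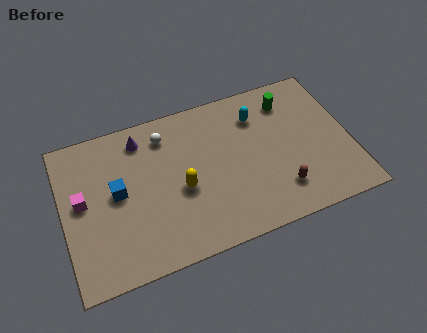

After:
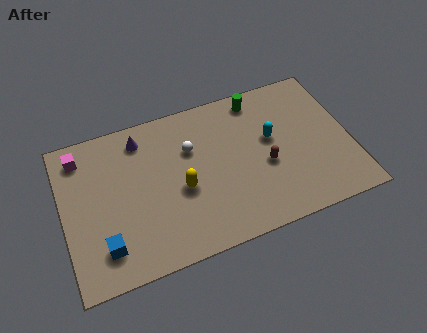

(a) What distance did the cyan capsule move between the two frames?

1.5

From (9.2, 6.0) to (9.7, 4.6), the cyan capsule covered √(0.5² + 1.4²) ≈ 1.5 units.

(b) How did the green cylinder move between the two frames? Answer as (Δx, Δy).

(-1.4, 0.6)

From the two frames, the green cylinder sits at roughly (10.7, 6.3) before and (9.3, 6.9) after.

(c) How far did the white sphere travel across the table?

1.6

The white sphere moved from about (4.9, 6.4) to (6.0, 5.3), a distance of √(1.1² + 1.1²) ≈ 1.6.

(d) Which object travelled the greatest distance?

the blue cube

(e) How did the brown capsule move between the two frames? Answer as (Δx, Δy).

(-0.5, 1.5)

From the two frames, the brown capsule sits at roughly (9.8, 1.8) before and (9.3, 3.3) after.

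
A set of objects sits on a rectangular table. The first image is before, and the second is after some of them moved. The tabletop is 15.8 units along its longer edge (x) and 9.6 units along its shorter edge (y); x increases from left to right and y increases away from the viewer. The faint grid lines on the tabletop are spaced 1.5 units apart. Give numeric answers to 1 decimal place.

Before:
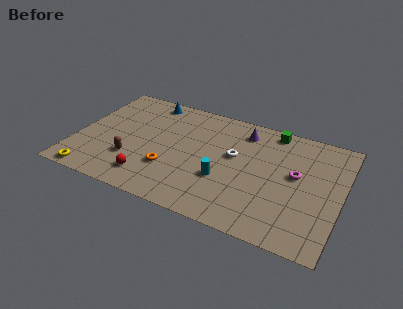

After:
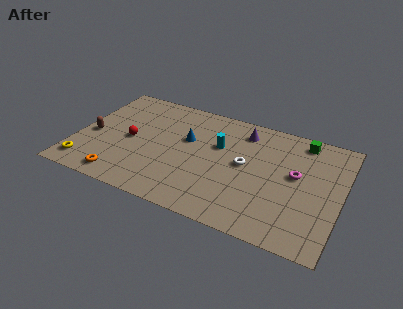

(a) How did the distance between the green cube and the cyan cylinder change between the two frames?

-0.4

The distance was about 5.7 in the first image and 5.3 in the second, so they moved 0.4 units closer together.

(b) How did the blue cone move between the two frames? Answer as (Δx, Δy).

(2.7, -2.6)

From the two frames, the blue cone sits at roughly (3.8, 8.5) before and (6.5, 5.9) after.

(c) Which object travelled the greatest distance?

the blue cone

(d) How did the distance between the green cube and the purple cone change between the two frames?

+1.7

They were about 1.8 units apart before and 3.5 after — 1.7 units further apart.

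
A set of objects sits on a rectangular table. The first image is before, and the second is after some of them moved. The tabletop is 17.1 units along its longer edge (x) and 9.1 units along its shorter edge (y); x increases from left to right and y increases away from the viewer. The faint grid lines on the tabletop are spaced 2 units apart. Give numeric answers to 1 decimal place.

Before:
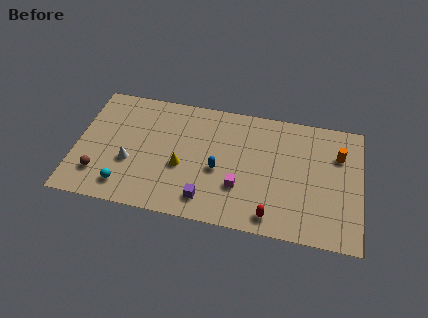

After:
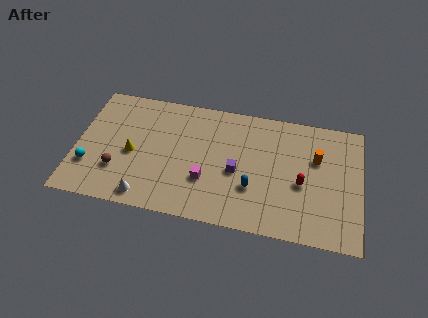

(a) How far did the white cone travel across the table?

2.5

The white cone was near (3.3, 3.4) before and (4.4, 1.1) after, so it travelled √(1.1² + 2.3²) ≈ 2.5 units.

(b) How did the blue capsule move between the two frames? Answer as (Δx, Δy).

(2.1, -0.9)

The blue capsule started near (8.6, 3.9) and ended near (10.7, 3.0).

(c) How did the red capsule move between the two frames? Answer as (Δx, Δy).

(1.7, 2.7)

From the two frames, the red capsule sits at roughly (11.9, 1.2) before and (13.6, 3.9) after.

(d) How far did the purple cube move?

2.9

The purple cube was near (8.0, 1.6) before and (9.7, 4.0) after, so it travelled √(1.7² + 2.4²) ≈ 2.9 units.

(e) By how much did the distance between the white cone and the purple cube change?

+1.0

Before: roughly 5.0 units apart; after: 6.0. That's 1.0 units further apart.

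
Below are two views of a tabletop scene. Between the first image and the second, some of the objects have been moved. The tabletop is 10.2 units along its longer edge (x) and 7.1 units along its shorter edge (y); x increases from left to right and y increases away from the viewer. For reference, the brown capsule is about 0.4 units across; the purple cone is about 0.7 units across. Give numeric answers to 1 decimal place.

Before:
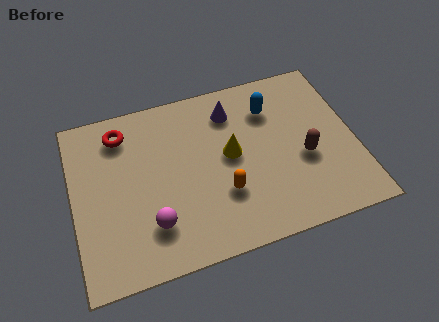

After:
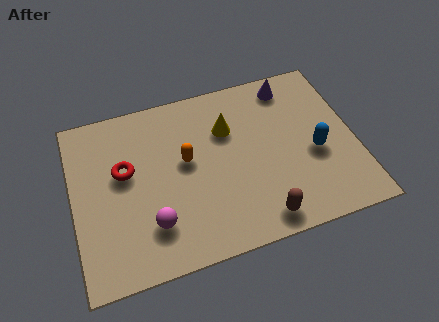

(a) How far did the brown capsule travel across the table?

2.7

The brown capsule was near (8.3, 2.9) before and (6.5, 0.9) after, so it travelled √(1.8² + 2.0²) ≈ 2.7 units.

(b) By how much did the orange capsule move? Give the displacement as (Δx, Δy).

(-1.2, 1.7)

From the two frames, the orange capsule sits at roughly (5.3, 2.3) before and (4.1, 4.0) after.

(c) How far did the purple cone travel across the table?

2.3

The purple cone was near (5.9, 5.6) before and (8.1, 6.1) after, so it travelled √(2.2² + 0.5²) ≈ 2.3 units.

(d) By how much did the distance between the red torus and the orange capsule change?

-2.7

Before: roughly 4.9 units apart; after: 2.2. That's 2.7 units closer together.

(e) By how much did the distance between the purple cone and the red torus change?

+2.5

The distance was about 4.0 in the first image and 6.5 in the second, so they moved 2.5 units further apart.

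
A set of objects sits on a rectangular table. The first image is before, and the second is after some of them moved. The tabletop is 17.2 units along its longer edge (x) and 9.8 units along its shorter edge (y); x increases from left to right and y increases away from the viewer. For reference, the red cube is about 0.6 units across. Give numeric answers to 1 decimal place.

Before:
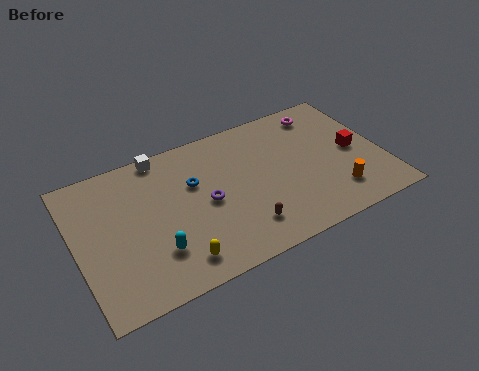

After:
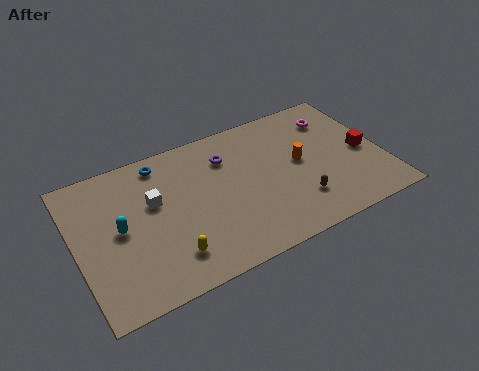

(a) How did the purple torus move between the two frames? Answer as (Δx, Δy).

(1.5, 2.6)

The purple torus was at about (7.2, 4.7) and moved to about (8.7, 7.3).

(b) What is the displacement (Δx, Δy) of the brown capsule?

(3.2, 0.4)

From the two frames, the brown capsule sits at roughly (8.9, 2.1) before and (12.1, 2.5) after.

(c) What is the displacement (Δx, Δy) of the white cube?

(-0.8, -3.0)

From the two frames, the white cube sits at roughly (5.2, 9.0) before and (4.4, 6.0) after.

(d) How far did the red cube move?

0.6

From (15.7, 4.8) to (16.2, 4.5), the red cube covered √(0.5² + 0.3²) ≈ 0.6 units.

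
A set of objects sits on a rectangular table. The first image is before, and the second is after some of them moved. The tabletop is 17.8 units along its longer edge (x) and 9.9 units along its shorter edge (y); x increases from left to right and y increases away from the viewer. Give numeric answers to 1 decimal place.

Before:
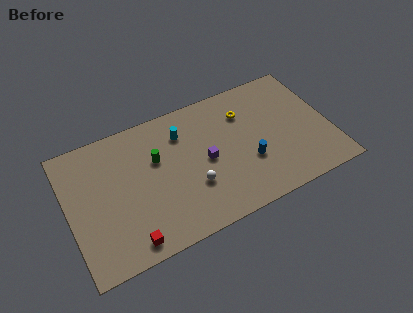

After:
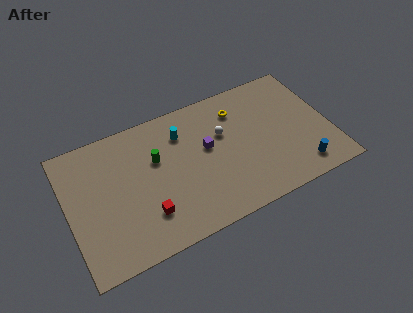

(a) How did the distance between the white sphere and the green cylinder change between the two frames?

+0.9

They were about 3.7 units apart before and 4.6 after — 0.9 units further apart.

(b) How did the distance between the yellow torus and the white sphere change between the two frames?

-3.9

They were about 5.7 units apart before and 1.8 after — 3.9 units closer together.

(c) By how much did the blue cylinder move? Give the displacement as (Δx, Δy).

(3.3, -1.9)

From the two frames, the blue cylinder sits at roughly (12.1, 3.5) before and (15.4, 1.6) after.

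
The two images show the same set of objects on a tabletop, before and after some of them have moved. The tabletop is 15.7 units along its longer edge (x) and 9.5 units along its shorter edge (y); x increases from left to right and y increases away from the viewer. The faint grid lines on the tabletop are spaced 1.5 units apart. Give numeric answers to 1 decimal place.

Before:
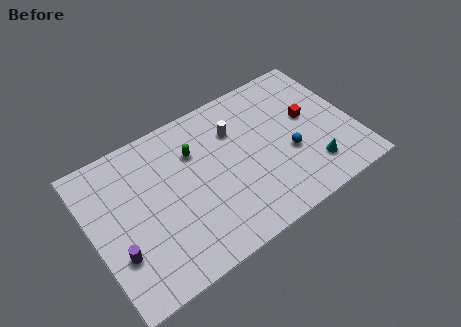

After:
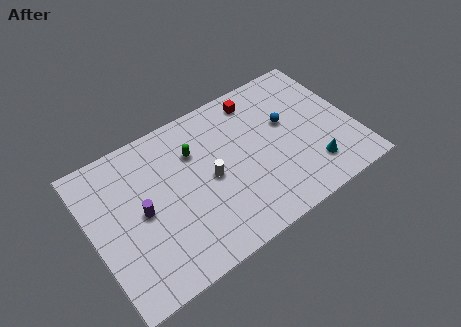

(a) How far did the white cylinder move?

2.9

From (8.9, 6.8) to (7.0, 4.6), the white cylinder covered √(1.9² + 2.2²) ≈ 2.9 units.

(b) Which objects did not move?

the cyan cone and the green capsule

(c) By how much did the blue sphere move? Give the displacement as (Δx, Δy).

(0.2, 2.0)

The blue sphere was at about (11.7, 3.7) and moved to about (11.9, 5.7).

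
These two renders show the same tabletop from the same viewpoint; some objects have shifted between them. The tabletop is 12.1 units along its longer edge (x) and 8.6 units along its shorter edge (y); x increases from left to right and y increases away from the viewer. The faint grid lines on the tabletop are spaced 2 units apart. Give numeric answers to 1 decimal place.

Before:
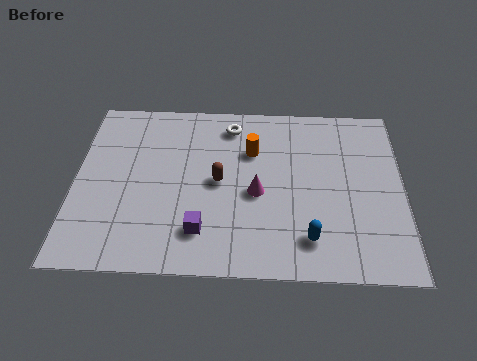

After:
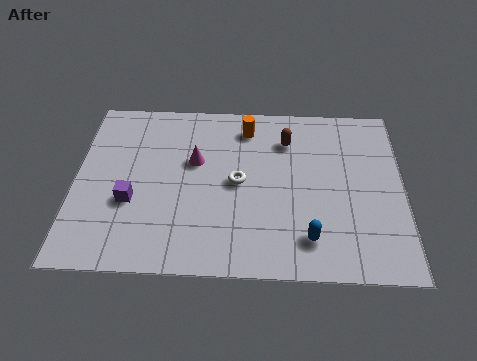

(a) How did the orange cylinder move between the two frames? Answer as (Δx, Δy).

(-0.2, 1.2)

From the two frames, the orange cylinder sits at roughly (6.5, 5.9) before and (6.3, 7.1) after.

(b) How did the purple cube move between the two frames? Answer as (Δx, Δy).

(-2.6, 1.3)

The purple cube started near (4.7, 1.9) and ended near (2.1, 3.2).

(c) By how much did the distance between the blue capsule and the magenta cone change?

+2.7

The distance was about 2.8 in the first image and 5.5 in the second, so they moved 2.7 units further apart.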